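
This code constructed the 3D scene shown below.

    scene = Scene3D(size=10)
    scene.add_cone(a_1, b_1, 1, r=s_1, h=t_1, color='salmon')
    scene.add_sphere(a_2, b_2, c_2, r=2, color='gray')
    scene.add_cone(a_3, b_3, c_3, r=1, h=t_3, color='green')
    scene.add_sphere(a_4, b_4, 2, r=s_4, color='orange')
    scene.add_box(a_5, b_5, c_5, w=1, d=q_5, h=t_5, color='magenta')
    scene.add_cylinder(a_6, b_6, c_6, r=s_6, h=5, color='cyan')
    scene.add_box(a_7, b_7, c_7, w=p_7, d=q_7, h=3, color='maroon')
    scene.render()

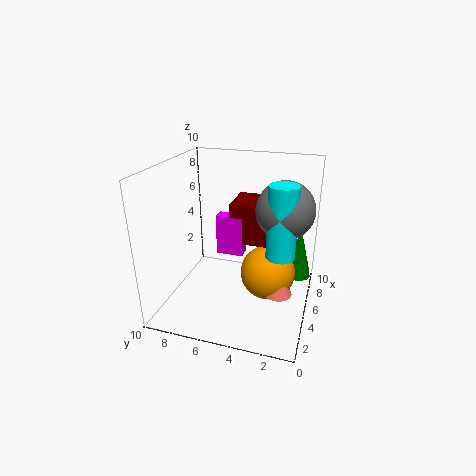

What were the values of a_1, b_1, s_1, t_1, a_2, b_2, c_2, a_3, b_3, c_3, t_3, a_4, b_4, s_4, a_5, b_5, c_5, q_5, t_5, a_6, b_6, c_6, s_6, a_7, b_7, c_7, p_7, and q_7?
a_1 = 5, b_1 = 2, s_1 = 1, t_1 = 2, a_2 = 6, b_2 = 2, c_2 = 7, a_3 = 8, b_3 = 1, c_3 = 1, t_3 = 4, a_4 = 6, b_4 = 3, s_4 = 2, a_5 = 6, b_5 = 5, c_5 = 3, q_5 = 2, t_5 = 3, a_6 = 5, b_6 = 2, c_6 = 4, s_6 = 1, a_7 = 6, b_7 = 3, c_7 = 4, p_7 = 3, q_7 = 3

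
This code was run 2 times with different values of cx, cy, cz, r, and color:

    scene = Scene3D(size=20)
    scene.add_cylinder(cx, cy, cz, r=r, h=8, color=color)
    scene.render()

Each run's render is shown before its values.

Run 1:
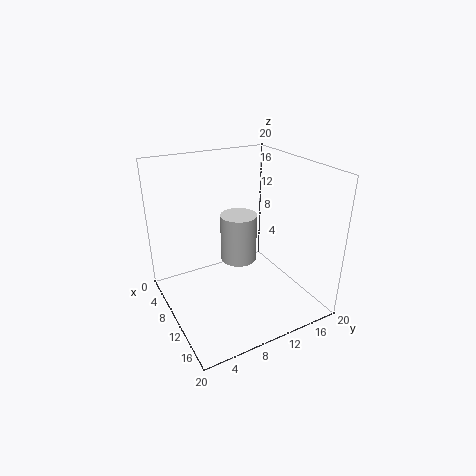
cx = 3, cy = 14, cz = 2, r = 3, color = 'lightgray'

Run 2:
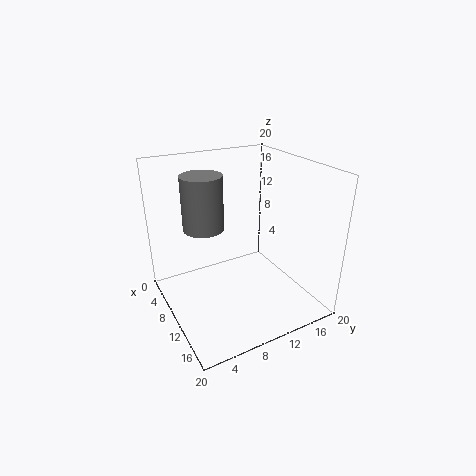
cx = 5, cy = 7, cz = 10, r = 3, color = 'gray'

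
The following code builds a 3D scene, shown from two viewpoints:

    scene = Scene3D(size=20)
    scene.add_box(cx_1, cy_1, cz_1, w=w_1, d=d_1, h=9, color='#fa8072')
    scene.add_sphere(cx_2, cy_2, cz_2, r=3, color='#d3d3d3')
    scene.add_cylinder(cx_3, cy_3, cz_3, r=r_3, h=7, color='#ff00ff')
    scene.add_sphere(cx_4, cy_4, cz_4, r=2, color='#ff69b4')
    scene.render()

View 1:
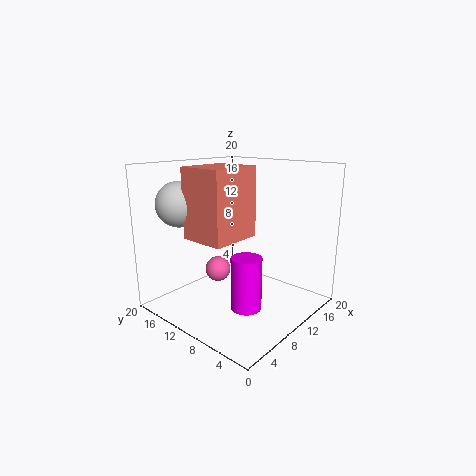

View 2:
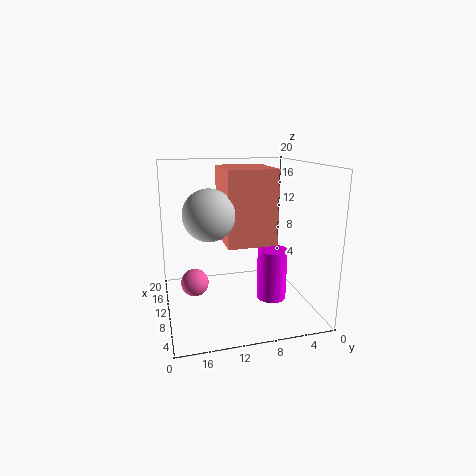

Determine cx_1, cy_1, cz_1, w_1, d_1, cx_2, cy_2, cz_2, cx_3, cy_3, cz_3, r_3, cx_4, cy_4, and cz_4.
cx_1 = 3
cy_1 = 7
cz_1 = 11
w_1 = 7
d_1 = 6
cx_2 = 4
cy_2 = 15
cz_2 = 15
cx_3 = 7
cy_3 = 6
cz_3 = 2
r_3 = 2
cx_4 = 12
cy_4 = 16
cz_4 = 3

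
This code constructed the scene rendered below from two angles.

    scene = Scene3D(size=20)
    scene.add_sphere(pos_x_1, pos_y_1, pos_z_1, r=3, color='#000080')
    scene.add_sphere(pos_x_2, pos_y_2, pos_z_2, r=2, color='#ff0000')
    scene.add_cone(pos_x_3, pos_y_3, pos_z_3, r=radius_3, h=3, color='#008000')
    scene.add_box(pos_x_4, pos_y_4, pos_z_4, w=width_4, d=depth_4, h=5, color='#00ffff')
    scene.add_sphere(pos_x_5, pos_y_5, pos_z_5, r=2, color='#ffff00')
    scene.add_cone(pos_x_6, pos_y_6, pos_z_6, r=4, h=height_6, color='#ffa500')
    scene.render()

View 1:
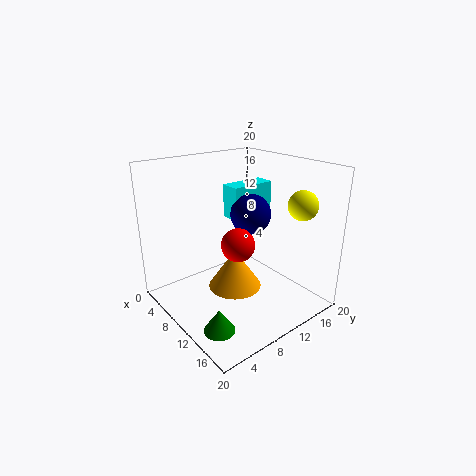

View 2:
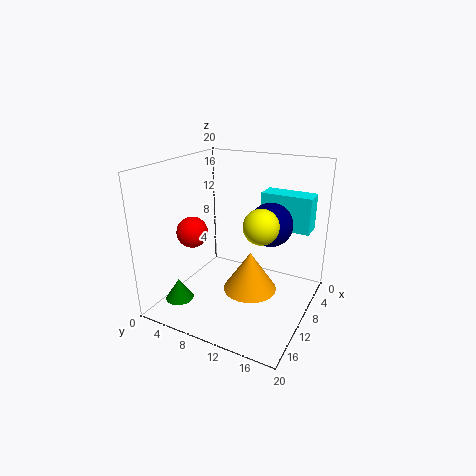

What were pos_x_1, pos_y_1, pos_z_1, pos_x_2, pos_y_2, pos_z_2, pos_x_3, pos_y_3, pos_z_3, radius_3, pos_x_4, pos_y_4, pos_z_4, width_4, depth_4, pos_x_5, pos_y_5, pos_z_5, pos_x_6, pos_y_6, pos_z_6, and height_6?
pos_x_1 = 8
pos_y_1 = 14
pos_z_1 = 12
pos_x_2 = 15
pos_y_2 = 6
pos_z_2 = 12
pos_x_3 = 15
pos_y_3 = 3
pos_z_3 = 1
radius_3 = 2
pos_x_4 = 4
pos_y_4 = 12
pos_z_4 = 11
width_4 = 3
depth_4 = 7
pos_x_5 = 16
pos_y_5 = 16
pos_z_5 = 15
pos_x_6 = 8
pos_y_6 = 11
pos_z_6 = 1
height_6 = 6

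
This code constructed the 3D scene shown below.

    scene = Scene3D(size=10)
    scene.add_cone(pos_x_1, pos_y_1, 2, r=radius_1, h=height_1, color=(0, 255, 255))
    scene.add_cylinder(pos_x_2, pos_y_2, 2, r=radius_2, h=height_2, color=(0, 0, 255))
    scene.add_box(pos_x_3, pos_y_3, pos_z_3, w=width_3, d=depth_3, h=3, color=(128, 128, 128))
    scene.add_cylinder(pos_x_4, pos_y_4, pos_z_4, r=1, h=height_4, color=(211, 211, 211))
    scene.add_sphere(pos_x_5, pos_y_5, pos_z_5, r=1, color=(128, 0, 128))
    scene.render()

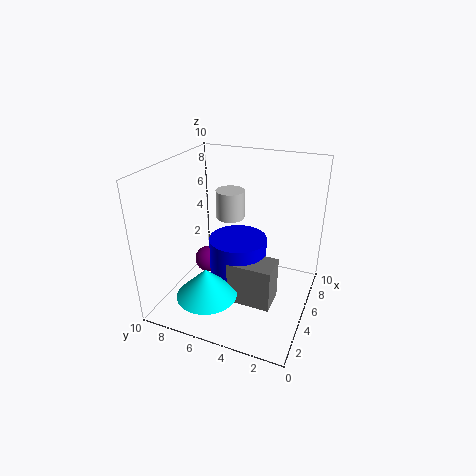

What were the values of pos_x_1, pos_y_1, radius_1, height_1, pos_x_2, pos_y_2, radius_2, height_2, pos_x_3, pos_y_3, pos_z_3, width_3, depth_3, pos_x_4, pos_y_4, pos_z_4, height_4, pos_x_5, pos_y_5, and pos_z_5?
pos_x_1 = 2, pos_y_1 = 6, radius_1 = 2, height_1 = 2, pos_x_2 = 5, pos_y_2 = 5, radius_2 = 2, height_2 = 3, pos_x_3 = 3, pos_y_3 = 2, pos_z_3 = 1, width_3 = 2, depth_3 = 3, pos_x_4 = 6, pos_y_4 = 6, pos_z_4 = 6, height_4 = 2, pos_x_5 = 6, pos_y_5 = 8, pos_z_5 = 2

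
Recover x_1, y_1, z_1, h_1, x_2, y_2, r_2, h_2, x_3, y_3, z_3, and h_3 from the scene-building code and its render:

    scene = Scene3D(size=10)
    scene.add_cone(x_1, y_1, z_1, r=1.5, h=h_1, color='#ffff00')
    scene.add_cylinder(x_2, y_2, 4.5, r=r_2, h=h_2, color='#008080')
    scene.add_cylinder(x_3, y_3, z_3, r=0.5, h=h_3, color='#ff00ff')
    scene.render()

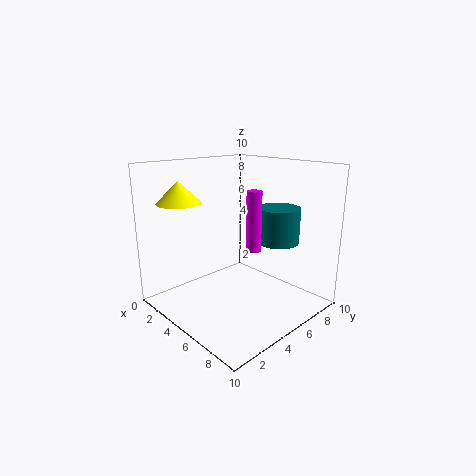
x_1 = 2.5, y_1 = 2, z_1 = 7.5, h_1 = 1.5, x_2 = 6.5, y_2 = 7.5, r_2 = 1.5, h_2 = 2.5, x_3 = 6.5, y_3 = 5, z_3 = 4.5, h_3 = 4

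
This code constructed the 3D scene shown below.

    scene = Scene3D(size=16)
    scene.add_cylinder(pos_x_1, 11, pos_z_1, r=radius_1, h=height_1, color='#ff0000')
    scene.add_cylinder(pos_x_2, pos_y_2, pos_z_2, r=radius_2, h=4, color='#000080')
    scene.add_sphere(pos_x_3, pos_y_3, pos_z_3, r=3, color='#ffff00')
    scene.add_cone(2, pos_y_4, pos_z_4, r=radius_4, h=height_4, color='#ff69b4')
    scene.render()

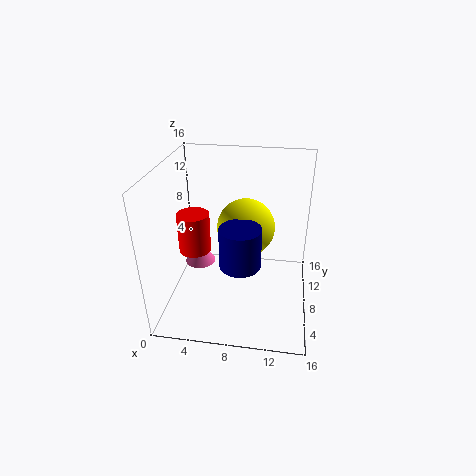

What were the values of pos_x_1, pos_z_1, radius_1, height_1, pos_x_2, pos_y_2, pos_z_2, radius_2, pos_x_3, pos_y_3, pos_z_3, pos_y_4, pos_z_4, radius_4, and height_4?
pos_x_1 = 2, pos_z_1 = 4, radius_1 = 2, height_1 = 5, pos_x_2 = 9, pos_y_2 = 3, pos_z_2 = 8, radius_2 = 2, pos_x_3 = 9, pos_y_3 = 7, pos_z_3 = 10, pos_y_4 = 13, pos_z_4 = 1, radius_4 = 2, height_4 = 3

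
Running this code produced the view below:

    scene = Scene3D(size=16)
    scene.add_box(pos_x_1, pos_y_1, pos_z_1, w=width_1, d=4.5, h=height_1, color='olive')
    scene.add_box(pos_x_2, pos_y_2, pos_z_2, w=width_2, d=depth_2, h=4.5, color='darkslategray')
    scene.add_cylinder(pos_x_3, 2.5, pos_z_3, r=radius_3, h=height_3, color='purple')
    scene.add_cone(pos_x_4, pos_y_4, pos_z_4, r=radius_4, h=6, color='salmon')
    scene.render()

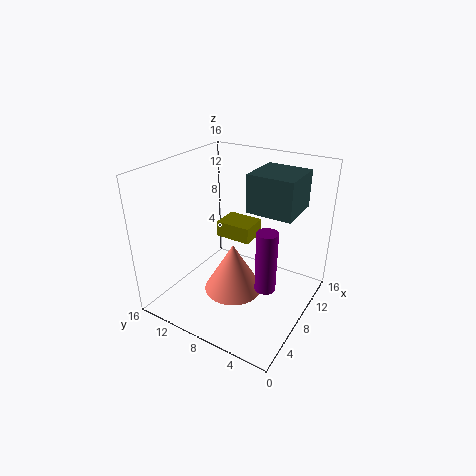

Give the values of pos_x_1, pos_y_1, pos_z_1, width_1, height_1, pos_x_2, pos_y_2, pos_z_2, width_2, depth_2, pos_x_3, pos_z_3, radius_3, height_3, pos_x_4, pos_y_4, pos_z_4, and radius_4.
pos_x_1 = 11, pos_y_1 = 8.5, pos_z_1 = 5.5, width_1 = 3.5, height_1 = 2, pos_x_2 = 10.5, pos_y_2 = 3, pos_z_2 = 10, width_2 = 5.5, depth_2 = 5.5, pos_x_3 = 4, pos_z_3 = 6, radius_3 = 1, height_3 = 6, pos_x_4 = 8.5, pos_y_4 = 9, pos_z_4 = 0.5, radius_4 = 3.5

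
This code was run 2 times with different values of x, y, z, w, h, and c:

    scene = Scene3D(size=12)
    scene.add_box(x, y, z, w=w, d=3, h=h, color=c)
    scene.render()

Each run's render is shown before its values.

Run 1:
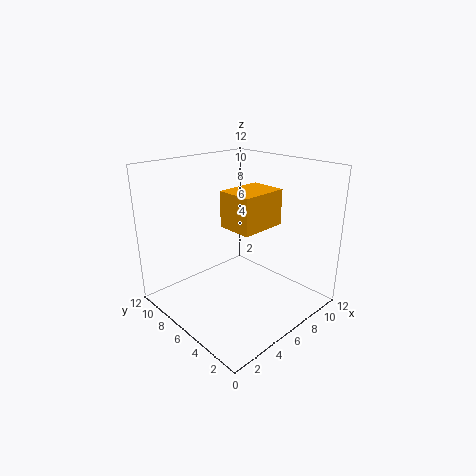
x = 5; y = 4; z = 7; w = 4; h = 3; c = 'orange'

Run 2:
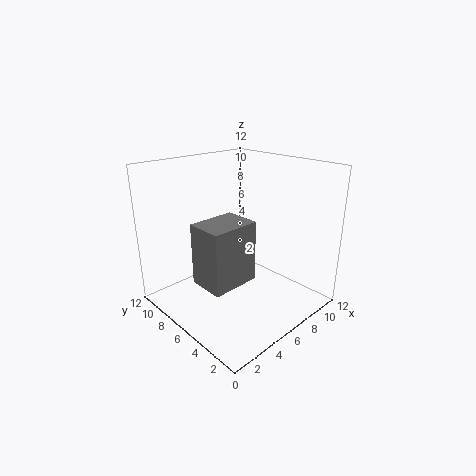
x = 2; y = 4; z = 3; w = 4; h = 5; c = 'gray'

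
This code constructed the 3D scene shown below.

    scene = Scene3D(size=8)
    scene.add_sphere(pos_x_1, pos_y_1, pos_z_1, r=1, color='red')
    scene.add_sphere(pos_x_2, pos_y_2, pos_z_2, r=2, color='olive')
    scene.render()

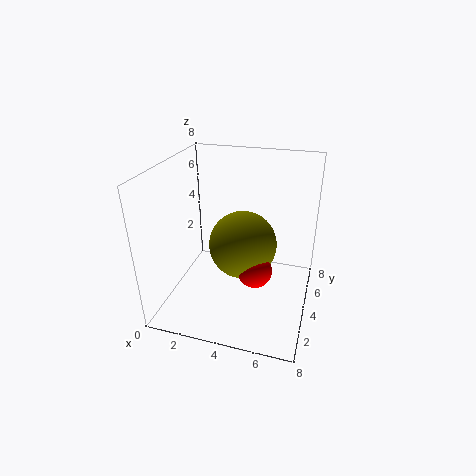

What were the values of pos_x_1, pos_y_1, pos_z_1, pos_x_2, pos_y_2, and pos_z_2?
pos_x_1 = 5, pos_y_1 = 4, pos_z_1 = 2, pos_x_2 = 4, pos_y_2 = 5, pos_z_2 = 3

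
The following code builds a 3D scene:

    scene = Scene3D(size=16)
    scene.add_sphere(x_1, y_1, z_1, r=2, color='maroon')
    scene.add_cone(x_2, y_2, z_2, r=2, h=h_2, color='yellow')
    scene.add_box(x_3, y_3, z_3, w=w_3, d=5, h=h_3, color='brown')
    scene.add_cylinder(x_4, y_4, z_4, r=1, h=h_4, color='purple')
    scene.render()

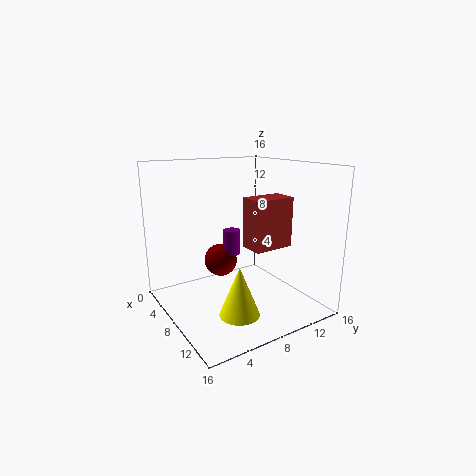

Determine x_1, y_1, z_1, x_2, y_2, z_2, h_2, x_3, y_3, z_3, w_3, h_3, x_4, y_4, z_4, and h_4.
x_1 = 4
y_1 = 8
z_1 = 4
x_2 = 13
y_2 = 5
z_2 = 2
h_2 = 5
x_3 = 6
y_3 = 10
z_3 = 6
w_3 = 3
h_3 = 6
x_4 = 5
y_4 = 9
z_4 = 5
h_4 = 3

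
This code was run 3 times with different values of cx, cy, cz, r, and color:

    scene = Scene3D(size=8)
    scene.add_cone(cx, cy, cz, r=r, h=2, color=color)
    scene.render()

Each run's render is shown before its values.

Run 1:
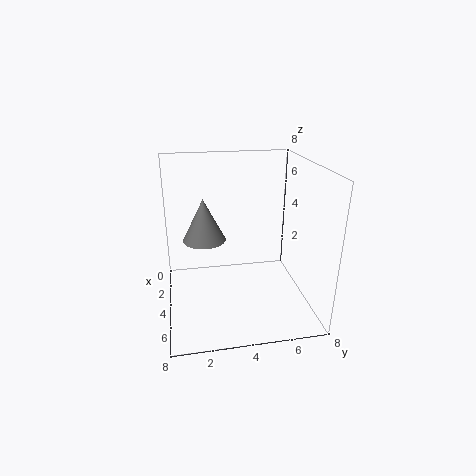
cx = 6; cy = 2; cz = 5; r = 1; color = 'gray'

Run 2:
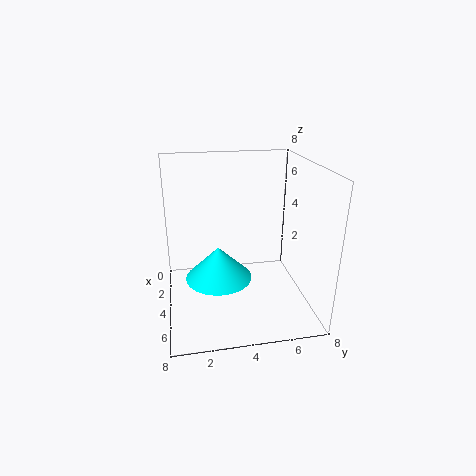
cx = 3; cy = 3; cz = 1; r = 2; color = 'cyan'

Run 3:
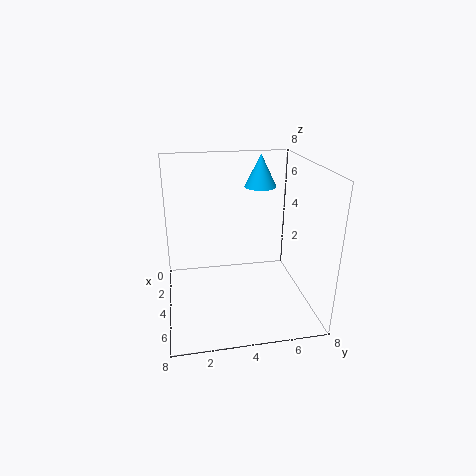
cx = 1; cy = 6; cz = 6; r = 1; color = 'deepskyblue'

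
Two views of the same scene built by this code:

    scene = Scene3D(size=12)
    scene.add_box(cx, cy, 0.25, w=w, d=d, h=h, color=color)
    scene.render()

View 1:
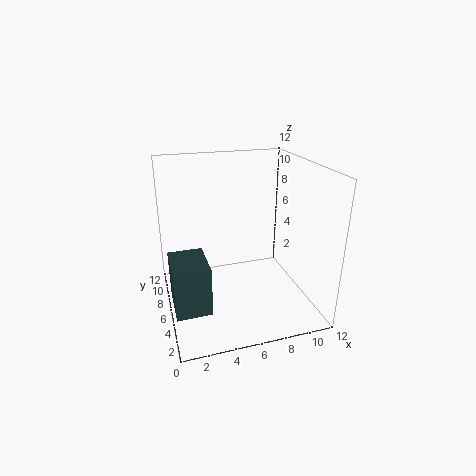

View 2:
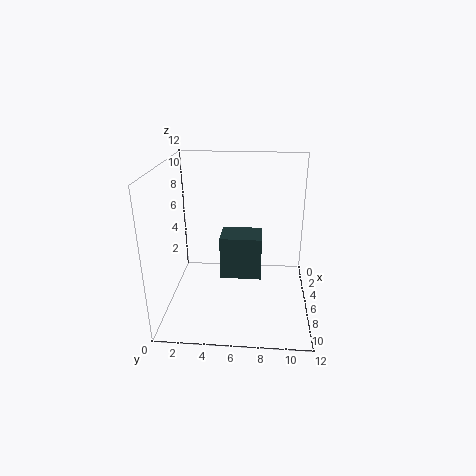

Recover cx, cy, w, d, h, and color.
cx = 0.25, cy = 4, w = 3, d = 4, h = 4.25, color = 'darkslategray'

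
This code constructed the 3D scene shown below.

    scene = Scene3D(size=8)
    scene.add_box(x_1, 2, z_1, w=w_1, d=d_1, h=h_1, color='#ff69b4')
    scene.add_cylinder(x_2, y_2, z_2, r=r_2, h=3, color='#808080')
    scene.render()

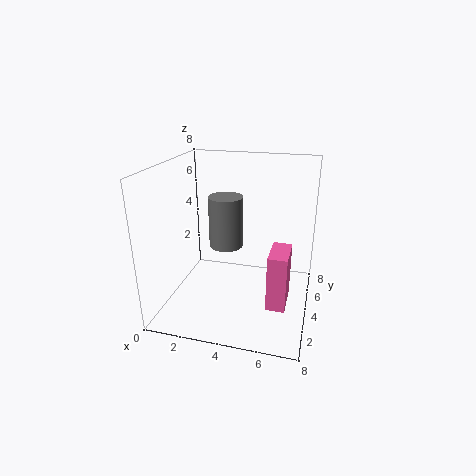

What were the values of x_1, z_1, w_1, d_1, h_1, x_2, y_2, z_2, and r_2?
x_1 = 6, z_1 = 1, w_1 = 1, d_1 = 2, h_1 = 3, x_2 = 3, y_2 = 5, z_2 = 3, r_2 = 1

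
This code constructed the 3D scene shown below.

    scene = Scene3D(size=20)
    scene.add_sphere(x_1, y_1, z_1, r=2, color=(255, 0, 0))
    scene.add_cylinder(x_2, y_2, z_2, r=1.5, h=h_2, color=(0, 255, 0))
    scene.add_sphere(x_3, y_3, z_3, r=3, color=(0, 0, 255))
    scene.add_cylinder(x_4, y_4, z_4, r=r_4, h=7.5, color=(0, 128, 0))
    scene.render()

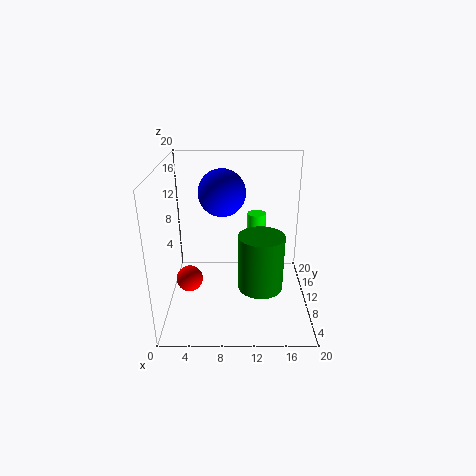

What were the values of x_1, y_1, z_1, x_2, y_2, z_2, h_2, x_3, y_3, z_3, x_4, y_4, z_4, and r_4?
x_1 = 2.5; y_1 = 12; z_1 = 2; x_2 = 13; y_2 = 18; z_2 = 4.5; h_2 = 6; x_3 = 8; y_3 = 8.5; z_3 = 17; x_4 = 13; y_4 = 6.5; z_4 = 4.5; r_4 = 3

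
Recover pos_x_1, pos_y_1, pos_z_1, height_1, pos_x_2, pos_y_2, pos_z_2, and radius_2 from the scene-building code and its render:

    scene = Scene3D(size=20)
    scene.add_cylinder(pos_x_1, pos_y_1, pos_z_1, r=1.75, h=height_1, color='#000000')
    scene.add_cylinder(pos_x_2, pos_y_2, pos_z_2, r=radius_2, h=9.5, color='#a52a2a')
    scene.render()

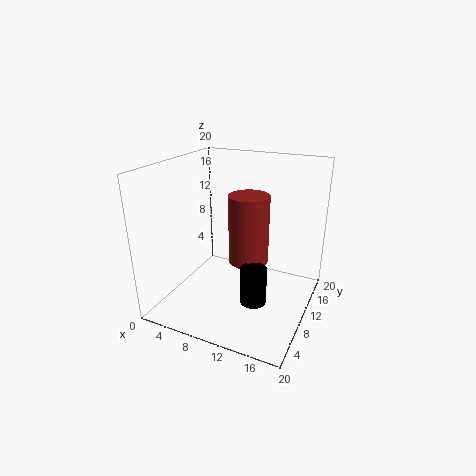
pos_x_1 = 13.75
pos_y_1 = 6.75
pos_z_1 = 2.75
height_1 = 5
pos_x_2 = 11.5
pos_y_2 = 10.25
pos_z_2 = 6.75
radius_2 = 2.75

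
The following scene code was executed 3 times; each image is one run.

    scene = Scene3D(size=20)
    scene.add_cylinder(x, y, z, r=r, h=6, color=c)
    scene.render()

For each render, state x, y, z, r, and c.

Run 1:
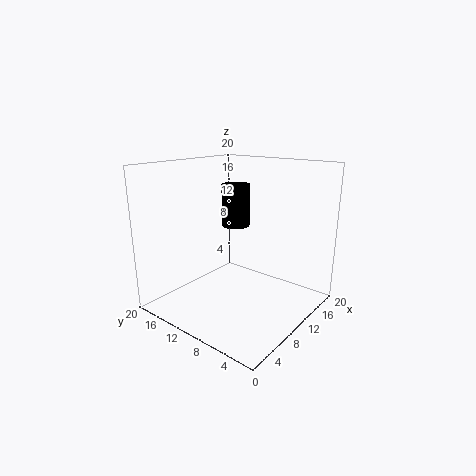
x = 12; y = 12; z = 11; r = 2; c = 'black'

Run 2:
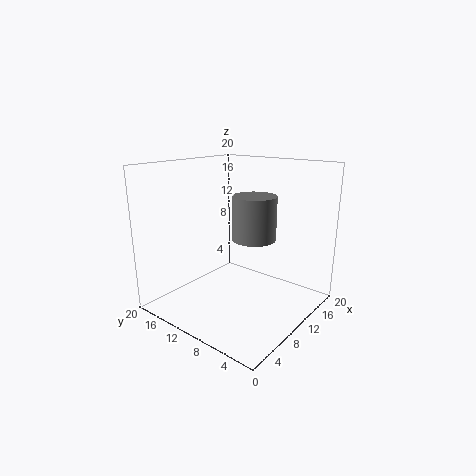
x = 11; y = 8; z = 10; r = 3; c = 'gray'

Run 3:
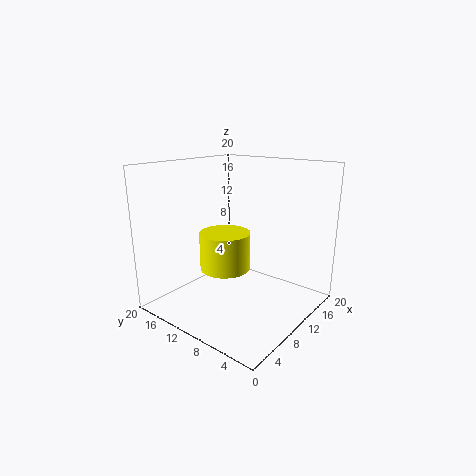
x = 13; y = 15; z = 3; r = 4; c = 'yellow'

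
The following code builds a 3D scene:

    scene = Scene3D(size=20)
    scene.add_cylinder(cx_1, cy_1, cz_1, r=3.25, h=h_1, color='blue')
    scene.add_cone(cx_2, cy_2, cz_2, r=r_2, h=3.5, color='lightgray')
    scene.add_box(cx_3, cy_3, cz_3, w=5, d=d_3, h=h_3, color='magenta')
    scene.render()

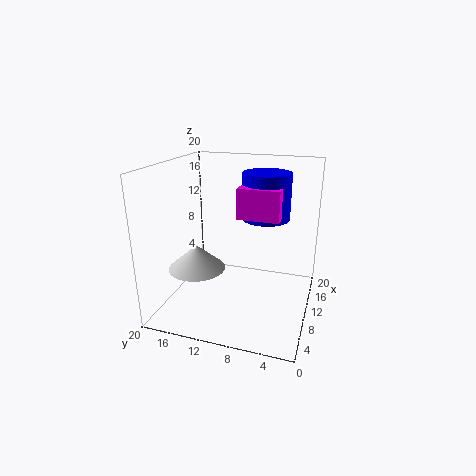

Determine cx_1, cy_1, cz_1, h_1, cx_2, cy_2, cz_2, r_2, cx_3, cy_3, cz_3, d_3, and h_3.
cx_1 = 11.5; cy_1 = 6.5; cz_1 = 12.75; h_1 = 6.25; cx_2 = 8; cy_2 = 15.5; cz_2 = 5.5; r_2 = 4; cx_3 = 7.75; cy_3 = 4; cz_3 = 13.5; d_3 = 5.5; h_3 = 4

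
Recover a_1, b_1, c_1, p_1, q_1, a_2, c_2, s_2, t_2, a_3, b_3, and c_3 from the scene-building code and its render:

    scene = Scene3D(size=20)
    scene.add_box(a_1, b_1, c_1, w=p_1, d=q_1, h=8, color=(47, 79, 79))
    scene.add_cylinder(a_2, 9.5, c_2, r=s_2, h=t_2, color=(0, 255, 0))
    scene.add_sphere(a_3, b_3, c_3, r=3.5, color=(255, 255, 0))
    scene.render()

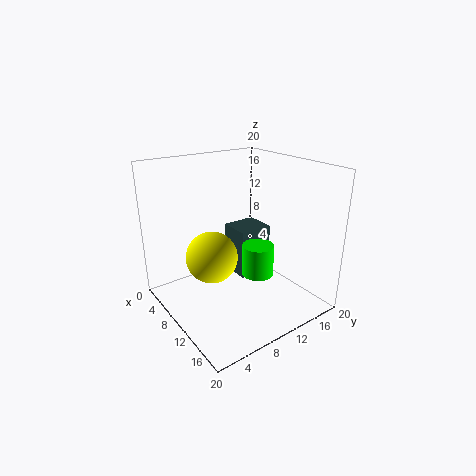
a_1 = 1.5, b_1 = 13.5, c_1 = 0.5, p_1 = 5, q_1 = 5.5, a_2 = 15, c_2 = 7, s_2 = 2, t_2 = 4, a_3 = 9.5, b_3 = 6, c_3 = 8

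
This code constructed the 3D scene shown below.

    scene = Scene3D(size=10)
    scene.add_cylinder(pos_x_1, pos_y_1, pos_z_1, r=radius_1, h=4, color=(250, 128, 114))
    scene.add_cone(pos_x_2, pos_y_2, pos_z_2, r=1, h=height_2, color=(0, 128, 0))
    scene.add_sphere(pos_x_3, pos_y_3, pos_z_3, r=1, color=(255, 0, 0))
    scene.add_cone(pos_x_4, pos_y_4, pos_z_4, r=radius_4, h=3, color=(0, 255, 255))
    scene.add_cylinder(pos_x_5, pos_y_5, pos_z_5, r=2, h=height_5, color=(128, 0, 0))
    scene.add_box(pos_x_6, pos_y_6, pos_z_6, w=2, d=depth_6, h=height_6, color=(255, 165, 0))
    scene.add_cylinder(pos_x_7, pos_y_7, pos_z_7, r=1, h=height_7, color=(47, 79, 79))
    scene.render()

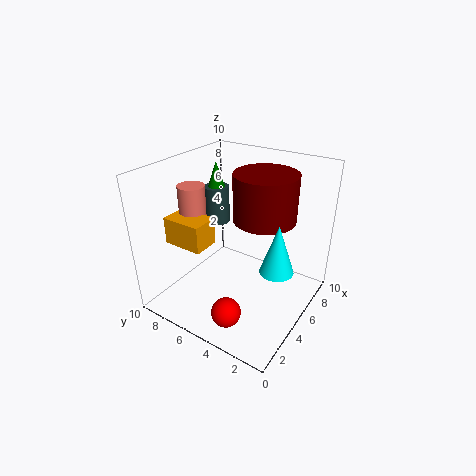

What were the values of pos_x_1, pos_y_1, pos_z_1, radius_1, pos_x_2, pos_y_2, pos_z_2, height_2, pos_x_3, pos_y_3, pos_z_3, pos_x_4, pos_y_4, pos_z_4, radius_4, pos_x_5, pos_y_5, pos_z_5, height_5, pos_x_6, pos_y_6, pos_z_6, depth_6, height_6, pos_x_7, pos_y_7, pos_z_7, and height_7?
pos_x_1 = 5; pos_y_1 = 9; pos_z_1 = 4; radius_1 = 1; pos_x_2 = 8; pos_y_2 = 9; pos_z_2 = 6; height_2 = 3; pos_x_3 = 2; pos_y_3 = 4; pos_z_3 = 1; pos_x_4 = 3; pos_y_4 = 1; pos_z_4 = 5; radius_4 = 1; pos_x_5 = 5; pos_y_5 = 3; pos_z_5 = 7; height_5 = 3; pos_x_6 = 3; pos_y_6 = 7; pos_z_6 = 4; depth_6 = 3; height_6 = 2; pos_x_7 = 8; pos_y_7 = 9; pos_z_7 = 4; height_7 = 3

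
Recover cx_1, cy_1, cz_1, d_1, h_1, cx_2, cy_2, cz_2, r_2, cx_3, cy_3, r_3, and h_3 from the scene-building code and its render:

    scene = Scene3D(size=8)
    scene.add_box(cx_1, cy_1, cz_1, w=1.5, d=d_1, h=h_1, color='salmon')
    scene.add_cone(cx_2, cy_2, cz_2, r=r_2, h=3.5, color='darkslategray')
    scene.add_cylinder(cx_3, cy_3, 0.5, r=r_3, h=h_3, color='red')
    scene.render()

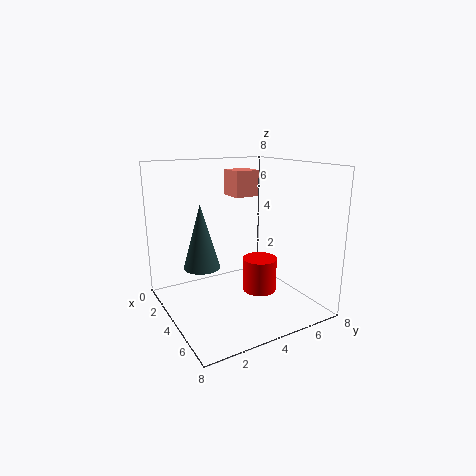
cx_1 = 1.5
cy_1 = 4.5
cz_1 = 6
d_1 = 1.5
h_1 = 1.5
cx_2 = 3.5
cy_2 = 2
cz_2 = 2.5
r_2 = 1
cx_3 = 4
cy_3 = 5.5
r_3 = 1
h_3 = 2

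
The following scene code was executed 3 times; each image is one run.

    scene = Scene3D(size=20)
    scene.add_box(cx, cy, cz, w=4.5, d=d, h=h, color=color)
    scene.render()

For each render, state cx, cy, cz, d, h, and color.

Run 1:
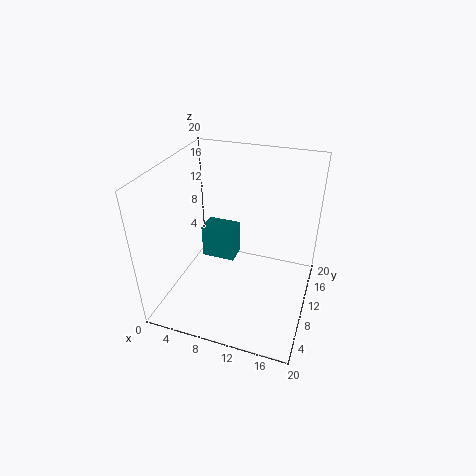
cx = 5.5
cy = 8
cz = 7.5
d = 3
h = 4.5
color = 'teal'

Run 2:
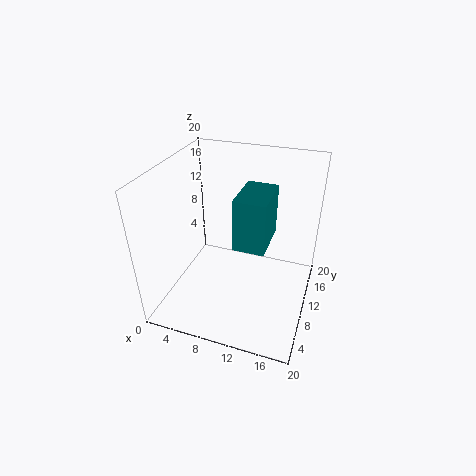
cx = 9.5
cy = 9
cz = 8.5
d = 7
h = 7.5
color = 'teal'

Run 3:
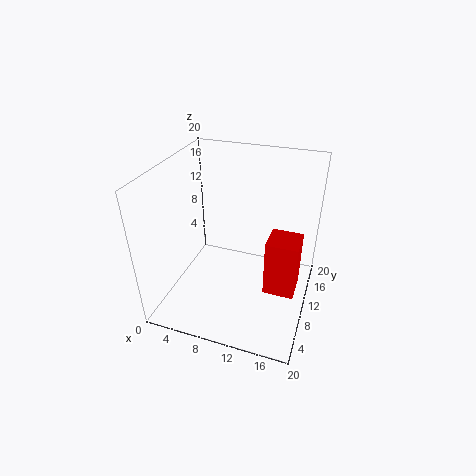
cx = 14
cy = 9.5
cz = 1.5
d = 4.5
h = 8.5
color = 'red'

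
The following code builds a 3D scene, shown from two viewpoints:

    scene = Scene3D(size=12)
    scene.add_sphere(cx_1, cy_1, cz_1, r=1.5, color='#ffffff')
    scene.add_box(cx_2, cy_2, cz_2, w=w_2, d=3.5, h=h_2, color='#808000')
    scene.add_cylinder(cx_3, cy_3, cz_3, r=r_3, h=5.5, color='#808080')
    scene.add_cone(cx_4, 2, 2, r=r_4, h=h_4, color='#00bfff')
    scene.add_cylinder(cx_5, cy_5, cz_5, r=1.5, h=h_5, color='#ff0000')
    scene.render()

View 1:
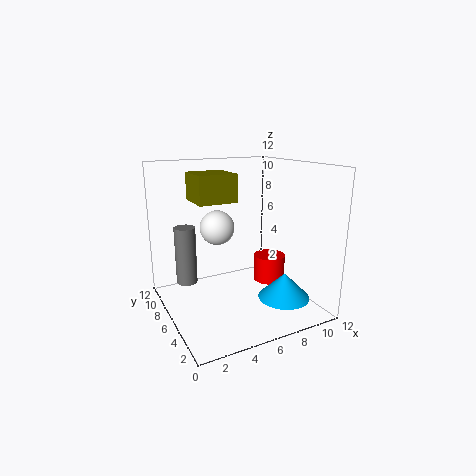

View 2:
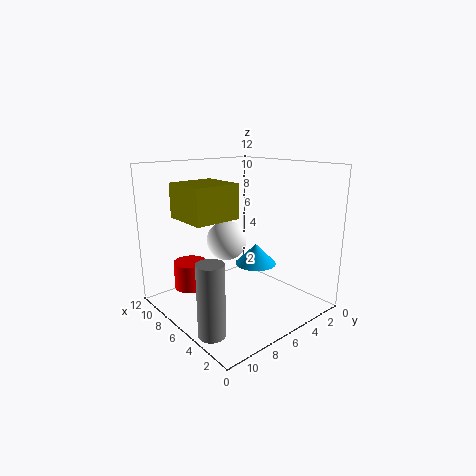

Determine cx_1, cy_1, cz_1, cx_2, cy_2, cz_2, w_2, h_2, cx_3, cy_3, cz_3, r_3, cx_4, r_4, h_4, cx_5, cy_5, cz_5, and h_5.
cx_1 = 5, cy_1 = 8, cz_1 = 6.5, cx_2 = 3.5, cy_2 = 8, cz_2 = 8.5, w_2 = 3.5, h_2 = 2.5, cx_3 = 3, cy_3 = 11, cz_3 = 0.5, r_3 = 1, cx_4 = 8, r_4 = 2, h_4 = 2, cx_5 = 10.5, cy_5 = 8, cz_5 = 0.5, h_5 = 2.5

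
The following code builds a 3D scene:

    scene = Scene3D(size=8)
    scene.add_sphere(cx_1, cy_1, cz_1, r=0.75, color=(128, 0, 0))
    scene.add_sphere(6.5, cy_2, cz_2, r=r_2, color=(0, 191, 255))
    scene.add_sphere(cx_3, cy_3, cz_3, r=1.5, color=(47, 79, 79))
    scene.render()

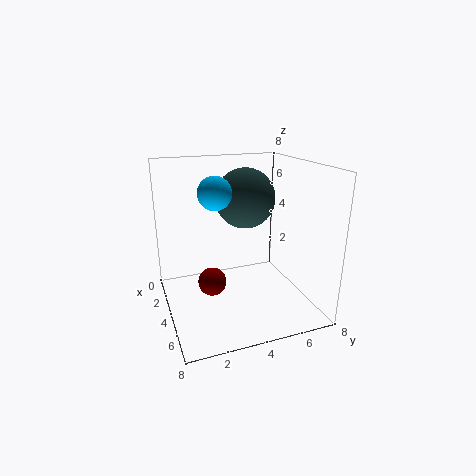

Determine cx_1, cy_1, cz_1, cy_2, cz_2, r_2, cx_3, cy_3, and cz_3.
cx_1 = 4.75
cy_1 = 2.25
cz_1 = 2
cy_2 = 2
cz_2 = 7.25
r_2 = 0.75
cx_3 = 5
cy_3 = 4
cz_3 = 6.5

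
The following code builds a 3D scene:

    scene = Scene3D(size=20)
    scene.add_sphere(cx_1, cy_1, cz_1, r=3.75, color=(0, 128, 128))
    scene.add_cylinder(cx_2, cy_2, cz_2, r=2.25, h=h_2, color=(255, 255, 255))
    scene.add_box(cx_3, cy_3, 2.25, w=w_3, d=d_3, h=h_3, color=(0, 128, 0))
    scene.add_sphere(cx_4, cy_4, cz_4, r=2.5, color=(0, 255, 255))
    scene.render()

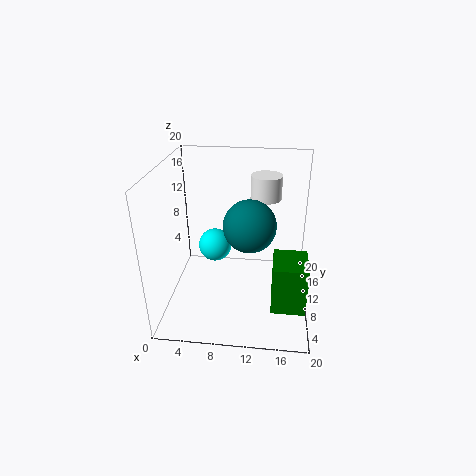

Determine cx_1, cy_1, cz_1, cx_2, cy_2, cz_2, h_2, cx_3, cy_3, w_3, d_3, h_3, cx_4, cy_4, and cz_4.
cx_1 = 11.5; cy_1 = 11.25; cz_1 = 11.25; cx_2 = 13.5; cy_2 = 15; cz_2 = 14; h_2 = 3.5; cx_3 = 15; cy_3 = 4; w_3 = 4.5; d_3 = 5.25; h_3 = 6.75; cx_4 = 6; cy_4 = 13.75; cz_4 = 6.5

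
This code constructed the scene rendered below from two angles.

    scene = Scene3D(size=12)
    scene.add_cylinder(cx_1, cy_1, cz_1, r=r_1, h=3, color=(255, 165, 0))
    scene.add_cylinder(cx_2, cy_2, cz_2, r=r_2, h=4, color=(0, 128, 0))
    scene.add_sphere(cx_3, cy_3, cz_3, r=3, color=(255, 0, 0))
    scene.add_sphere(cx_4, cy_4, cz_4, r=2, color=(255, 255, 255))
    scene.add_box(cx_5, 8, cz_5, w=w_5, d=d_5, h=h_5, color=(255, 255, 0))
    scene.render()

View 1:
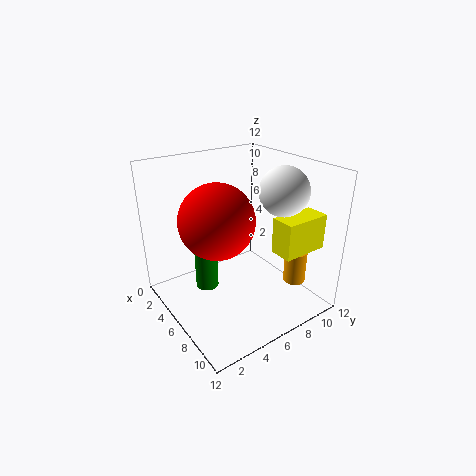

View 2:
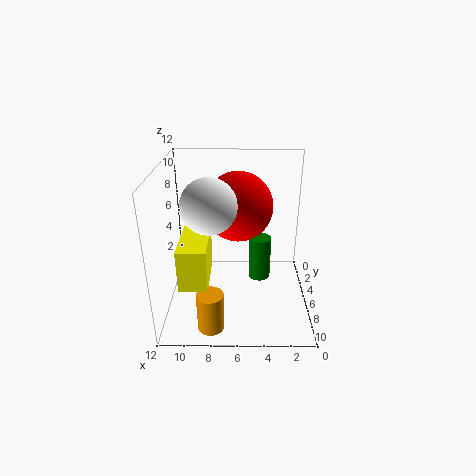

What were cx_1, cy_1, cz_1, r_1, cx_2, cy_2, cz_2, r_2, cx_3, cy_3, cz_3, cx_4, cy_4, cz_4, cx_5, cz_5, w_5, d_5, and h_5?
cx_1 = 8; cy_1 = 11; cz_1 = 1; r_1 = 1; cx_2 = 4; cy_2 = 4; cz_2 = 1; r_2 = 1; cx_3 = 6; cy_3 = 4; cz_3 = 8; cx_4 = 8; cy_4 = 9; cz_4 = 10; cx_5 = 8; cz_5 = 5; w_5 = 2; d_5 = 4; h_5 = 3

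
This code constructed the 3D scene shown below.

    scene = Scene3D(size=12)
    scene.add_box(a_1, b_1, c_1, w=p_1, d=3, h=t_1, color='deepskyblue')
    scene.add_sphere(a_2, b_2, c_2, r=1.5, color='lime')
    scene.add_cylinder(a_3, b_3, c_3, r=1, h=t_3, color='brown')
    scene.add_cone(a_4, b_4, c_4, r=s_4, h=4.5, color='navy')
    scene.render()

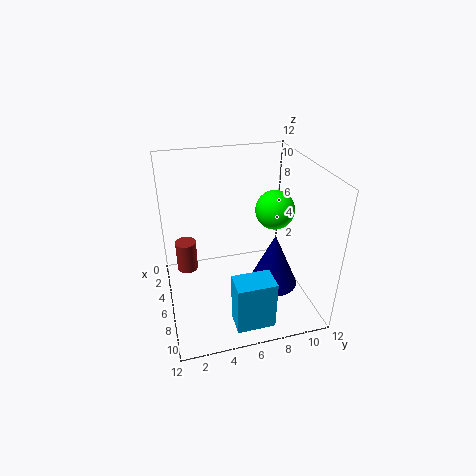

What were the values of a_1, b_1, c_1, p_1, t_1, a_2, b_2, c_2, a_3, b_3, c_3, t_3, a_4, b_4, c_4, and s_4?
a_1 = 9.5, b_1 = 4.5, c_1 = 1, p_1 = 2, t_1 = 4, a_2 = 7.5, b_2 = 8.5, c_2 = 9, a_3 = 1.5, b_3 = 2, c_3 = 0.5, t_3 = 3, a_4 = 8, b_4 = 8.5, c_4 = 2.5, s_4 = 2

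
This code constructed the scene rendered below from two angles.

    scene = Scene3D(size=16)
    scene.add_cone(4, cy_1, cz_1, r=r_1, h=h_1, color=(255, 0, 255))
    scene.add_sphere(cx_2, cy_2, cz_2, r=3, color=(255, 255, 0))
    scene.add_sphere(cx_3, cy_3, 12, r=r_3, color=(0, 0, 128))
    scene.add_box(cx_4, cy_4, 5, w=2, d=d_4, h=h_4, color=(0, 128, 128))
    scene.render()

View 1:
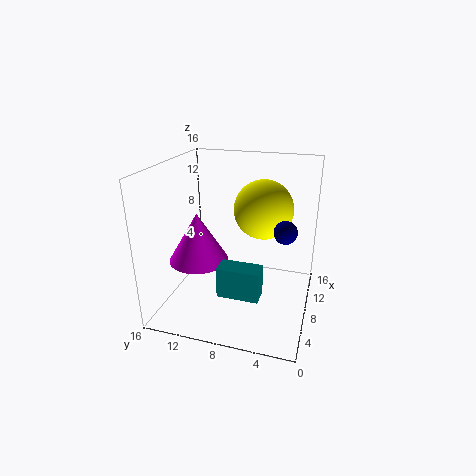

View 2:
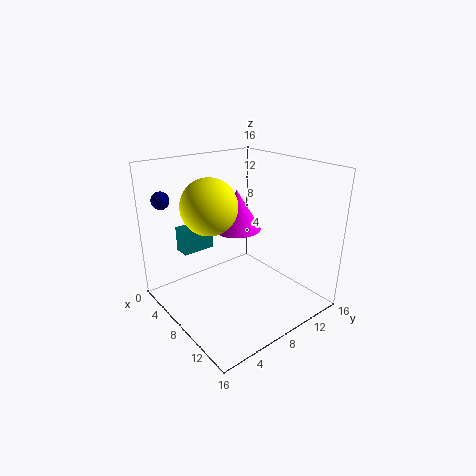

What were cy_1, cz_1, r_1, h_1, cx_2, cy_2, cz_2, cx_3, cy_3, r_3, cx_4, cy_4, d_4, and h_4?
cy_1 = 11
cz_1 = 7
r_1 = 3
h_1 = 5
cx_2 = 7
cy_2 = 5
cz_2 = 12
cx_3 = 2
cy_3 = 2
r_3 = 1
cx_4 = 1
cy_4 = 4
d_4 = 4
h_4 = 3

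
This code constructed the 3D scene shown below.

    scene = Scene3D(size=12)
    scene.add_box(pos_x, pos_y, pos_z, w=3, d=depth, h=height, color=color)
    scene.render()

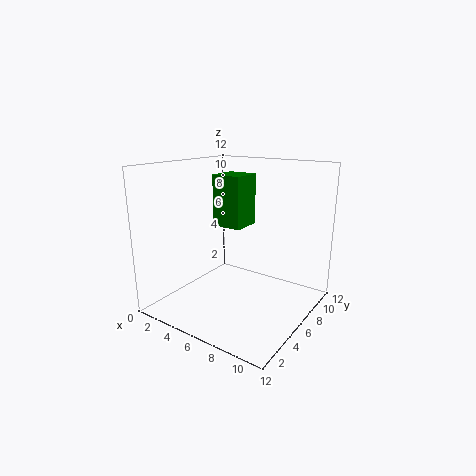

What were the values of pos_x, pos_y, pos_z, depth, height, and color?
pos_x = 1, pos_y = 9, pos_z = 5.5, depth = 3, height = 5, color = 'green'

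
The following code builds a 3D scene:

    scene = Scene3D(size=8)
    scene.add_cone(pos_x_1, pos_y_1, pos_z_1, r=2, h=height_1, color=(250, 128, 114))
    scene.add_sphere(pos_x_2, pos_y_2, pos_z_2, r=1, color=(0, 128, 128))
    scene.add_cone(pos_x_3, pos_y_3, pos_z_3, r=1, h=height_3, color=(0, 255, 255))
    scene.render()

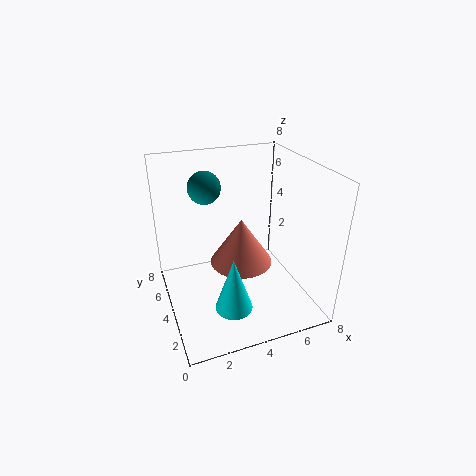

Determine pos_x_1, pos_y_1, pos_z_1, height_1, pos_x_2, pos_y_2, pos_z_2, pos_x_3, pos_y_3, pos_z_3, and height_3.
pos_x_1 = 5
pos_y_1 = 6
pos_z_1 = 1
height_1 = 3
pos_x_2 = 3
pos_y_2 = 7
pos_z_2 = 6
pos_x_3 = 3
pos_y_3 = 2
pos_z_3 = 1
height_3 = 3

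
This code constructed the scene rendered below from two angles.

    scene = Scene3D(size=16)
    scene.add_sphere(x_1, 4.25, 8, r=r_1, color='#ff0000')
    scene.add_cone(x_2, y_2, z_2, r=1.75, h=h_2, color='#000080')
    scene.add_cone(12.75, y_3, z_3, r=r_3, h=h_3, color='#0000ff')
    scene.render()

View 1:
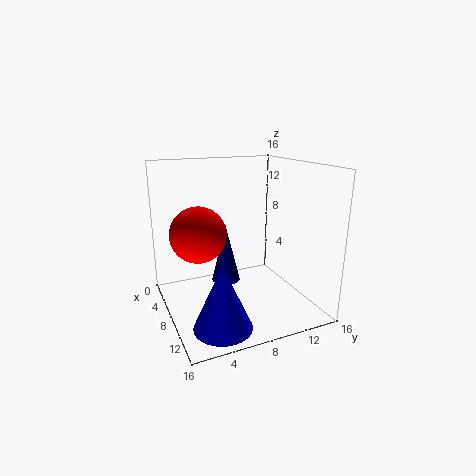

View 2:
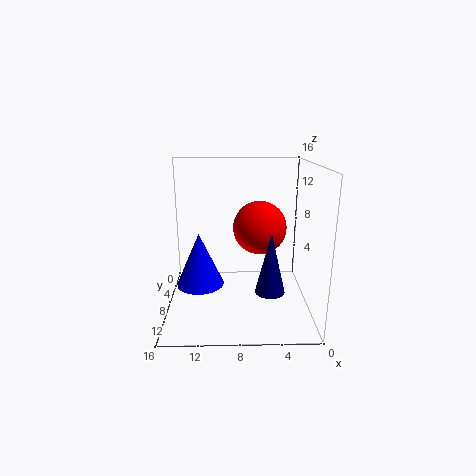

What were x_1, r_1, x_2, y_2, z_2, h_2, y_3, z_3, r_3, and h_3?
x_1 = 5.25, r_1 = 3.25, x_2 = 4.25, y_2 = 8, z_2 = 1.25, h_2 = 7.25, y_3 = 4.25, z_3 = 0.5, r_3 = 3, h_3 = 6.75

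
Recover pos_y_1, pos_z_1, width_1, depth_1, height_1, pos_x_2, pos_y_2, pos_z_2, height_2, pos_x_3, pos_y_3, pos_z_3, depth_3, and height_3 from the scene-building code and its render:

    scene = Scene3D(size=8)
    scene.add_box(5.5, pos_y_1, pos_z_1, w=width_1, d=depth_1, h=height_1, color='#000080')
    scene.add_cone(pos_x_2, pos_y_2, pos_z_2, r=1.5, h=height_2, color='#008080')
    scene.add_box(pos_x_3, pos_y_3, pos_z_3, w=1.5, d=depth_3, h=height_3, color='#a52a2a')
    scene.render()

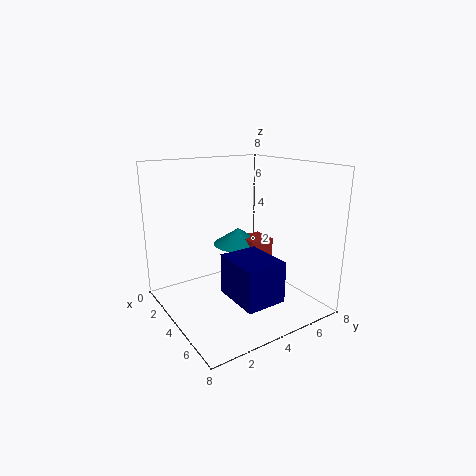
pos_y_1 = 2, pos_z_1 = 2, width_1 = 2.5, depth_1 = 2, height_1 = 2, pos_x_2 = 2.5, pos_y_2 = 5, pos_z_2 = 3, height_2 = 1, pos_x_3 = 2.5, pos_y_3 = 5, pos_z_3 = 2, depth_3 = 1.5, height_3 = 1.5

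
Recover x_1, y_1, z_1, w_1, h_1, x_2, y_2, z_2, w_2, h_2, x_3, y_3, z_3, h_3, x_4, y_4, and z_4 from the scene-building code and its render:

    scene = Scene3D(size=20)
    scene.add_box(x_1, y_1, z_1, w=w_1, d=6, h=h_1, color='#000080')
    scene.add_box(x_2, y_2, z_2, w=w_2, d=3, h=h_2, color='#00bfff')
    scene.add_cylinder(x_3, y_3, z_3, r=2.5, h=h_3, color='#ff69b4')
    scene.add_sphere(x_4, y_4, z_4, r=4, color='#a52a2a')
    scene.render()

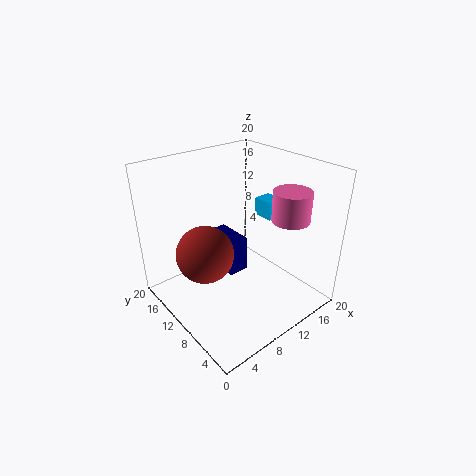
x_1 = 10.5
y_1 = 12.25
z_1 = 2
w_1 = 3.25
h_1 = 5.5
x_2 = 14.25
y_2 = 8.25
z_2 = 12
w_2 = 2.5
h_2 = 2.5
x_3 = 14.25
y_3 = 4.5
z_3 = 13.5
h_3 = 4
x_4 = 5.75
y_4 = 12
z_4 = 8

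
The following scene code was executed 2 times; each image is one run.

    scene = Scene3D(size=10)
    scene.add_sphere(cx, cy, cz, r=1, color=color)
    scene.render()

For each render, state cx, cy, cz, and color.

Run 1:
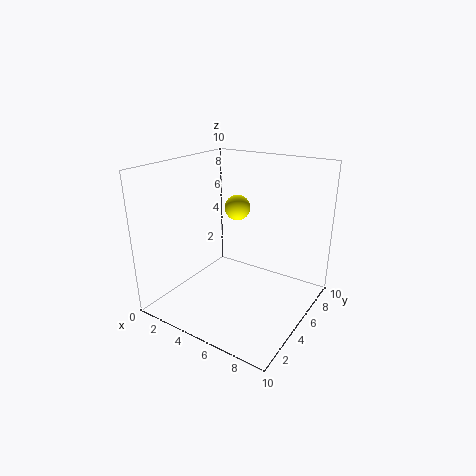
cx = 3; cy = 8; cz = 6; color = 'yellow'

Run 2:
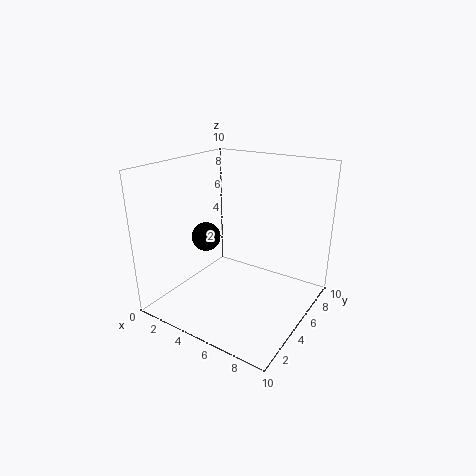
cx = 3; cy = 4; cz = 5; color = 'black'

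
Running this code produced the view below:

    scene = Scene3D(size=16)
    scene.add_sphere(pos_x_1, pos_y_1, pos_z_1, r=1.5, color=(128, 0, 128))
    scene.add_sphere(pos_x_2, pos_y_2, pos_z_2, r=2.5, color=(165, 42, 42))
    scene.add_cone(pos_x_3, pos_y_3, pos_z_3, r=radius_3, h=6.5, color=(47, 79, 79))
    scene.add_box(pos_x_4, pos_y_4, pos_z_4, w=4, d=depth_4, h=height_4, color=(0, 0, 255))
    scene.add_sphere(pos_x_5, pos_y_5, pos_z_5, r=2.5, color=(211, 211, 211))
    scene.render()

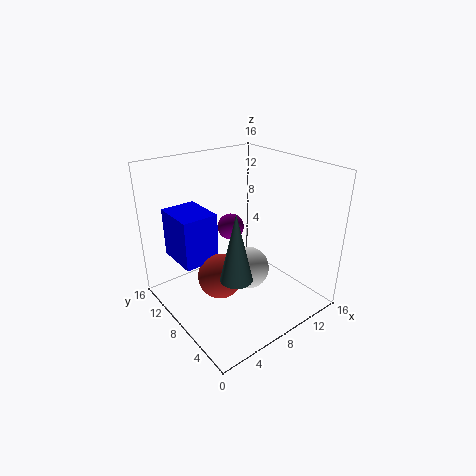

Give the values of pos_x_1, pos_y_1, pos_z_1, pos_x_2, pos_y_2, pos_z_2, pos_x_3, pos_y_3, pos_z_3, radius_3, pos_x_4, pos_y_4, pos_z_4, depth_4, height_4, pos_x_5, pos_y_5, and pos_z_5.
pos_x_1 = 8.5; pos_y_1 = 10; pos_z_1 = 8.5; pos_x_2 = 5.5; pos_y_2 = 8; pos_z_2 = 4; pos_x_3 = 3.5; pos_y_3 = 2.5; pos_z_3 = 7.5; radius_3 = 1.5; pos_x_4 = 2; pos_y_4 = 9; pos_z_4 = 5.5; depth_4 = 5; height_4 = 5.5; pos_x_5 = 9.5; pos_y_5 = 8; pos_z_5 = 3.5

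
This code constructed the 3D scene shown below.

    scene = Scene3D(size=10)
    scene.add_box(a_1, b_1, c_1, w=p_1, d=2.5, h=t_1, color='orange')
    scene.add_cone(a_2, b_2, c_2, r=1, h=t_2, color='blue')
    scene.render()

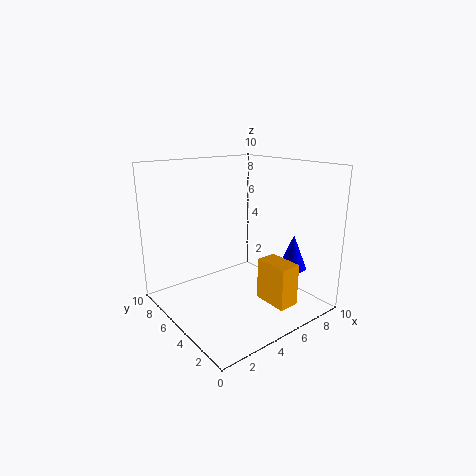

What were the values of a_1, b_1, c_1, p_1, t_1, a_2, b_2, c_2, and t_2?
a_1 = 6; b_1 = 1.5; c_1 = 0.5; p_1 = 1.5; t_1 = 3; a_2 = 8.5; b_2 = 3; c_2 = 2.5; t_2 = 2.5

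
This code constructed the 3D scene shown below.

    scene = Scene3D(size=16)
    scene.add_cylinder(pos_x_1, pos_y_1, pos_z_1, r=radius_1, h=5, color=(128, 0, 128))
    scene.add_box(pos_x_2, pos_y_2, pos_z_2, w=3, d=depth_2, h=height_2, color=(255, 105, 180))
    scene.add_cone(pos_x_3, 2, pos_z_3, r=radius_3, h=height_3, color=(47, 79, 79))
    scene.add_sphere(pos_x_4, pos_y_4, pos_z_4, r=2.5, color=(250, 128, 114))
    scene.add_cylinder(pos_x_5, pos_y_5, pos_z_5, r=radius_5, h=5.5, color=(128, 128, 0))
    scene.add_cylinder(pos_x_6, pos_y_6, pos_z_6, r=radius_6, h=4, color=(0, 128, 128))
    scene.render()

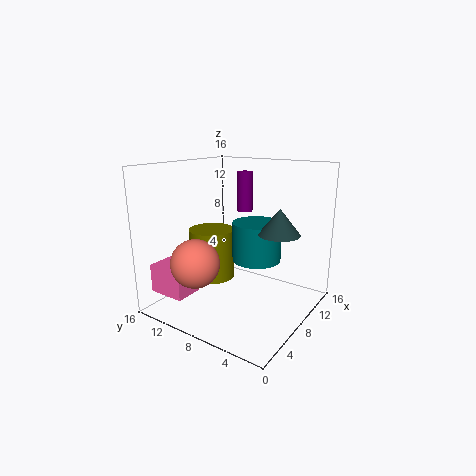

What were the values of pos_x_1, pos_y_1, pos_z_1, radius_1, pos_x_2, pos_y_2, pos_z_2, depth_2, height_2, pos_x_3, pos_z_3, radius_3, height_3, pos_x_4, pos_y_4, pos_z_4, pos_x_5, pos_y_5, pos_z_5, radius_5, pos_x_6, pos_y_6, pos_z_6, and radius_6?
pos_x_1 = 14
pos_y_1 = 11
pos_z_1 = 9.5
radius_1 = 1
pos_x_2 = 0.5
pos_y_2 = 10
pos_z_2 = 3
depth_2 = 4
height_2 = 3
pos_x_3 = 6
pos_z_3 = 10
radius_3 = 2
height_3 = 2.5
pos_x_4 = 2.5
pos_y_4 = 9.5
pos_z_4 = 6.5
pos_x_5 = 6.5
pos_y_5 = 10.5
pos_z_5 = 3.5
radius_5 = 2.5
pos_x_6 = 7
pos_y_6 = 5
pos_z_6 = 6.5
radius_6 = 2.5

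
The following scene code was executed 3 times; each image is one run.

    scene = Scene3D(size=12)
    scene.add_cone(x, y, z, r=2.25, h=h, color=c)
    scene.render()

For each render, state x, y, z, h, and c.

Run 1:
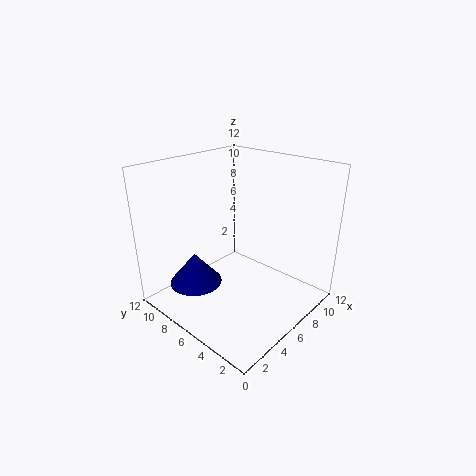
x = 3.5
y = 8.75
z = 1.75
h = 2.75
c = 'navy'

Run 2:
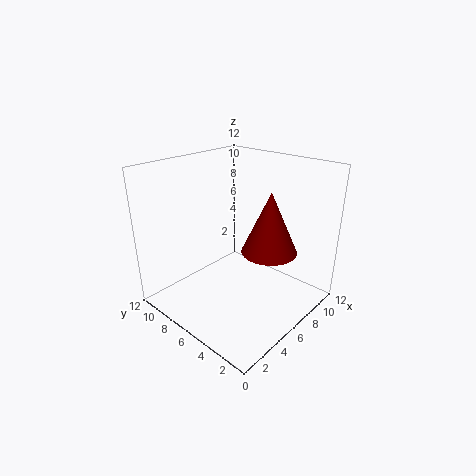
x = 7
y = 3.5
z = 5.25
h = 5
c = 'maroon'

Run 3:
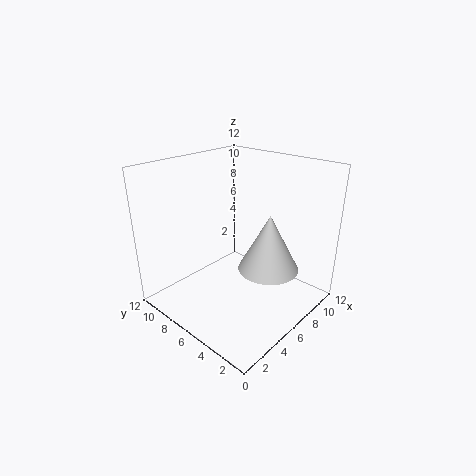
x = 5.25
y = 2.25
z = 5
h = 4.25
c = 'lightgray'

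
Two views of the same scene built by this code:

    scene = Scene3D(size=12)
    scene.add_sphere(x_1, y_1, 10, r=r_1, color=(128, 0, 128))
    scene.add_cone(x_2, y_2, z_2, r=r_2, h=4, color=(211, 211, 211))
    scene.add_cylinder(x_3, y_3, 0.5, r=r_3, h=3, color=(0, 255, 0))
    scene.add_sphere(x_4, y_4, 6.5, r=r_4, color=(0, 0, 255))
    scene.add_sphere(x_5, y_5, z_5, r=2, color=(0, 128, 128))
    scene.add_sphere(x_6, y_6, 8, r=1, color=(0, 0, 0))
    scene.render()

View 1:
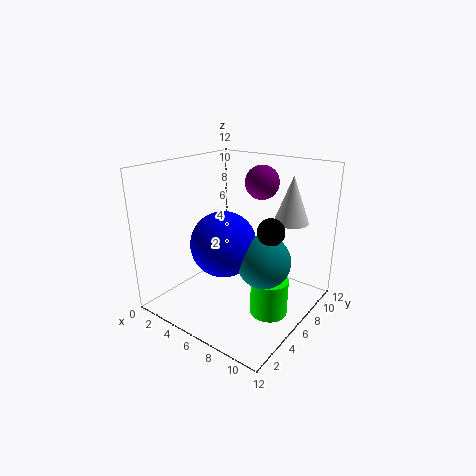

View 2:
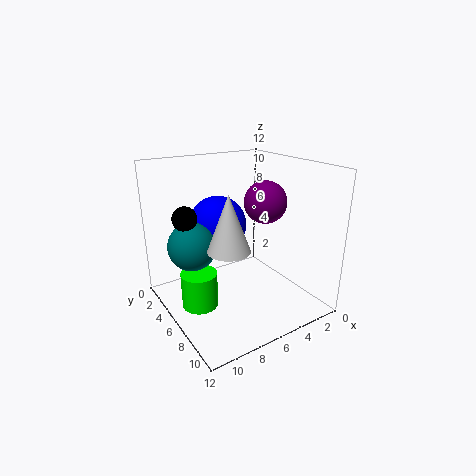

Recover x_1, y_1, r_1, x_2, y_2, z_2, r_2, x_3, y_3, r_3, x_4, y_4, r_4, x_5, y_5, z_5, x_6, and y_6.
x_1 = 6, y_1 = 9.5, r_1 = 1.5, x_2 = 9, y_2 = 9.5, z_2 = 7, r_2 = 1.5, x_3 = 9.5, y_3 = 5.5, r_3 = 1.5, x_4 = 6.5, y_4 = 3.5, r_4 = 2.5, x_5 = 9.5, y_5 = 4.5, z_5 = 5.5, x_6 = 10, y_6 = 4.5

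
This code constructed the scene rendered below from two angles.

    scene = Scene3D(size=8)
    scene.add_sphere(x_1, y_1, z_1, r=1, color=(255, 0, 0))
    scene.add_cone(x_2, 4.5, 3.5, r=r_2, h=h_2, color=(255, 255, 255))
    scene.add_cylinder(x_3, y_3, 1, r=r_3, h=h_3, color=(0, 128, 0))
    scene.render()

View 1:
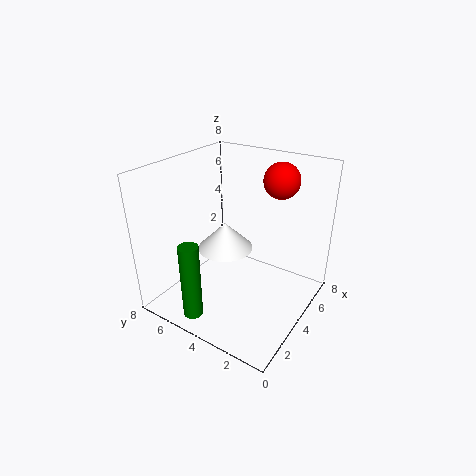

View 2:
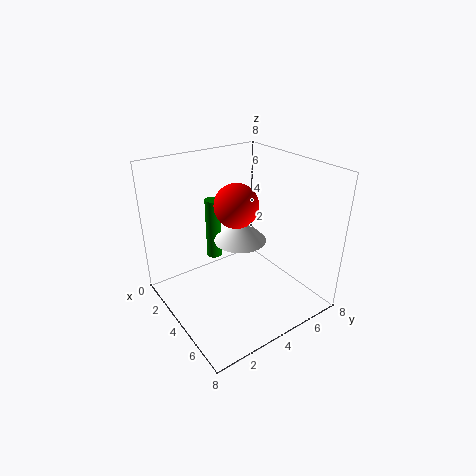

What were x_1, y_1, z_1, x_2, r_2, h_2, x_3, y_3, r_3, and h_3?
x_1 = 6, y_1 = 2.5, z_1 = 7, x_2 = 3.5, r_2 = 1.5, h_2 = 1.5, x_3 = 0.5, y_3 = 4.5, r_3 = 0.5, h_3 = 4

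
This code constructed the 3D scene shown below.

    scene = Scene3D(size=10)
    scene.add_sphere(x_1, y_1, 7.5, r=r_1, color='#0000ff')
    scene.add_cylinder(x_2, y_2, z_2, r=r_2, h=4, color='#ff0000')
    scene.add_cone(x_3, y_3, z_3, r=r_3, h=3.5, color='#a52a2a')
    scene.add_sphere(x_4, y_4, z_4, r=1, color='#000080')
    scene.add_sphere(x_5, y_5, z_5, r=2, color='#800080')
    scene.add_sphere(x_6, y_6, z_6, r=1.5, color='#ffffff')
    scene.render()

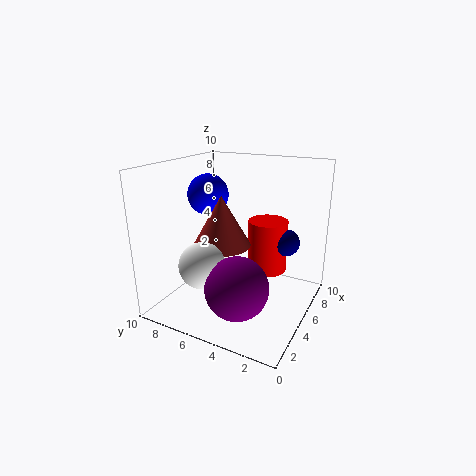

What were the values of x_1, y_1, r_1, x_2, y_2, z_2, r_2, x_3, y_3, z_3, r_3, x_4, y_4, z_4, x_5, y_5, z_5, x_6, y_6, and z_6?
x_1 = 6; y_1 = 8; r_1 = 1.5; x_2 = 8; y_2 = 4; z_2 = 1.5; r_2 = 1.5; x_3 = 4.5; y_3 = 6; z_3 = 4.5; r_3 = 2; x_4 = 8; y_4 = 2.5; z_4 = 4; x_5 = 2; y_5 = 3.5; z_5 = 3; x_6 = 2; y_6 = 6; z_6 = 4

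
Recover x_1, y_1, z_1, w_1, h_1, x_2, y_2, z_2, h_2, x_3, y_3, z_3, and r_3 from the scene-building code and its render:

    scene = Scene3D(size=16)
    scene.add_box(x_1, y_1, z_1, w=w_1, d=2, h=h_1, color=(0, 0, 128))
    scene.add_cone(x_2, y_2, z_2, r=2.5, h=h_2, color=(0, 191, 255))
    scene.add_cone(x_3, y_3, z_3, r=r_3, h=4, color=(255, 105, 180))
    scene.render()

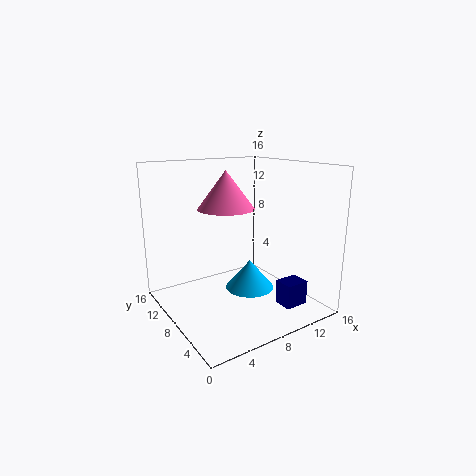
x_1 = 9.5, y_1 = 1, z_1 = 2, w_1 = 2.5, h_1 = 2.5, x_2 = 7.5, y_2 = 5, z_2 = 3.5, h_2 = 3, x_3 = 6.5, y_3 = 8, z_3 = 11.5, r_3 = 3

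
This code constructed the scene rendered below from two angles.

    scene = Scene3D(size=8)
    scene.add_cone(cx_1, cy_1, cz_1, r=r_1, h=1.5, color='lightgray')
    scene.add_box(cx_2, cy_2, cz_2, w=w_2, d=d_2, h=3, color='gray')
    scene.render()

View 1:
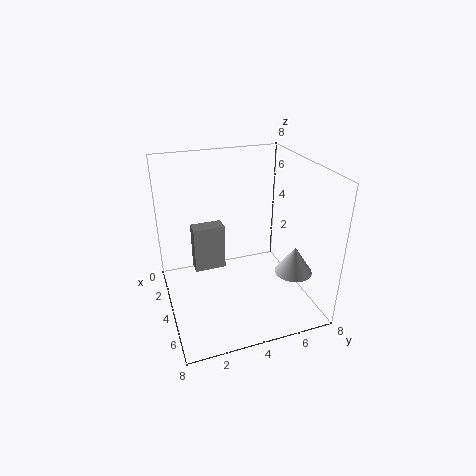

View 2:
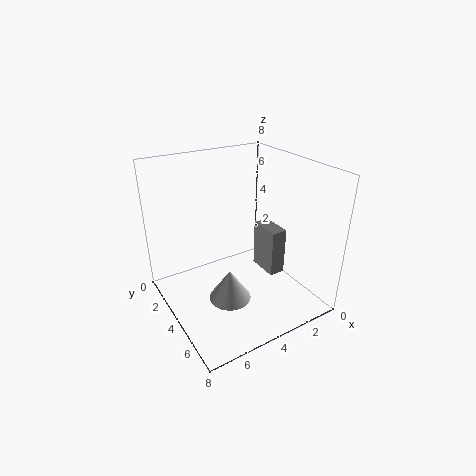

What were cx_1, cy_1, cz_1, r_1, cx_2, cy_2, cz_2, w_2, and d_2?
cx_1 = 6; cy_1 = 6.5; cz_1 = 2.5; r_1 = 1; cx_2 = 0.5; cy_2 = 2; cz_2 = 0.5; w_2 = 1; d_2 = 2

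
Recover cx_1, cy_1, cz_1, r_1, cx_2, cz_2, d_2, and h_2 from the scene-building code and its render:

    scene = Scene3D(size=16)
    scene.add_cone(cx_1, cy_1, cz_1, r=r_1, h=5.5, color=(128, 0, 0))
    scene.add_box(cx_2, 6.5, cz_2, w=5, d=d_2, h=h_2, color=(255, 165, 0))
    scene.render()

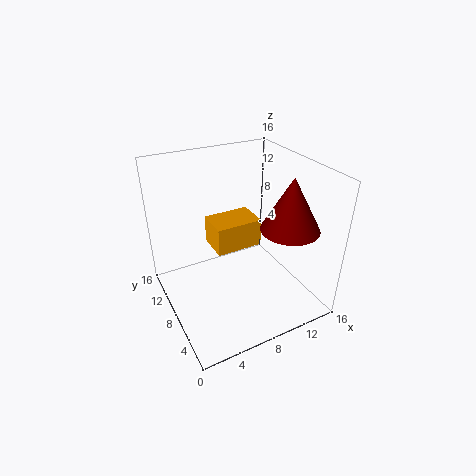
cx_1 = 11.5; cy_1 = 3.5; cz_1 = 10.5; r_1 = 3; cx_2 = 5; cz_2 = 7.5; d_2 = 3.5; h_2 = 3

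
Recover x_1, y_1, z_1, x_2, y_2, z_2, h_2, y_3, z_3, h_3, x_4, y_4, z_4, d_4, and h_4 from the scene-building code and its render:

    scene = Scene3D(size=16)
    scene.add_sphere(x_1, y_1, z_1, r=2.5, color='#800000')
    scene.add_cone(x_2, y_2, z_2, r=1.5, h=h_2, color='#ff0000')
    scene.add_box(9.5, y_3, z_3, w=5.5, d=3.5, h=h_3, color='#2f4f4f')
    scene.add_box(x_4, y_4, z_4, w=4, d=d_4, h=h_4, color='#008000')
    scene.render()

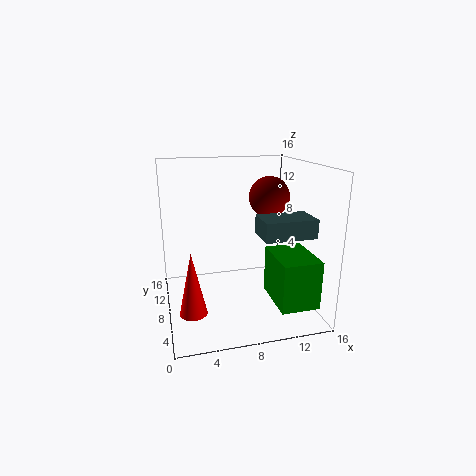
x_1 = 13, y_1 = 12, z_1 = 11.5, x_2 = 2.5, y_2 = 6, z_2 = 0.5, h_2 = 7, y_3 = 3, z_3 = 9, h_3 = 2, x_4 = 10.5, y_4 = 0.5, z_4 = 2.5, d_4 = 5.5, h_4 = 5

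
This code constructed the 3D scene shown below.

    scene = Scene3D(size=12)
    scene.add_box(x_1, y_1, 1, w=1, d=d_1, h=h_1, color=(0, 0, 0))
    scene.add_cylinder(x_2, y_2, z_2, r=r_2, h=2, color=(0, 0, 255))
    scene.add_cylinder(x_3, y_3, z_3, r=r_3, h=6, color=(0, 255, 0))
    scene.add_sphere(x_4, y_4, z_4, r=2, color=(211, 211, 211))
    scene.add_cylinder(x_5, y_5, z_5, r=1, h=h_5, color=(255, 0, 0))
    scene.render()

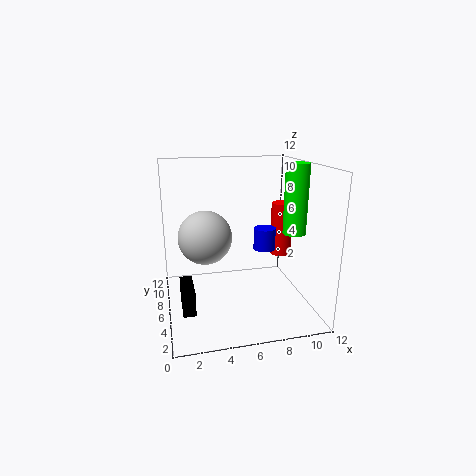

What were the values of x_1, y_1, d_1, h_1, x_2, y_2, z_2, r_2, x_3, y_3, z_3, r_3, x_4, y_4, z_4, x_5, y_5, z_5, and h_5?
x_1 = 1
y_1 = 3
d_1 = 3
h_1 = 2
x_2 = 9
y_2 = 8
z_2 = 4
r_2 = 1
x_3 = 11
y_3 = 6
z_3 = 6
r_3 = 1
x_4 = 3
y_4 = 4
z_4 = 7
x_5 = 11
y_5 = 9
z_5 = 3
h_5 = 5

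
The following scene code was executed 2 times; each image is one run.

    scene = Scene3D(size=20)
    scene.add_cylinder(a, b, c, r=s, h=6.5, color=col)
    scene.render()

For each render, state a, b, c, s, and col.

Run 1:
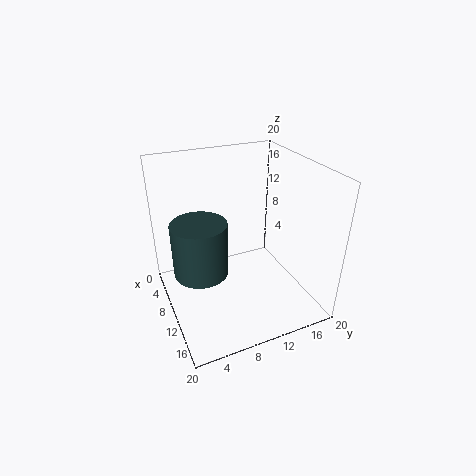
a = 14.25, b = 3.25, c = 9.25, s = 3.25, col = 'darkslategray'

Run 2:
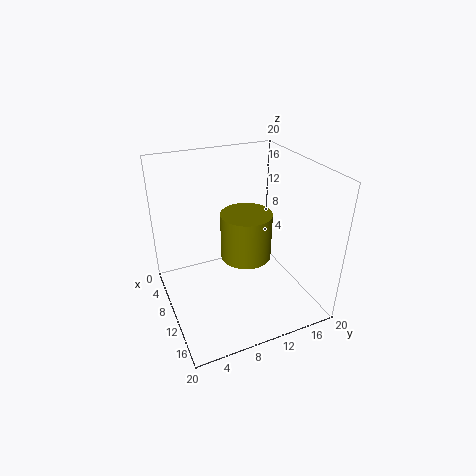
a = 10.5, b = 11, c = 7.25, s = 3.5, col = 'olive'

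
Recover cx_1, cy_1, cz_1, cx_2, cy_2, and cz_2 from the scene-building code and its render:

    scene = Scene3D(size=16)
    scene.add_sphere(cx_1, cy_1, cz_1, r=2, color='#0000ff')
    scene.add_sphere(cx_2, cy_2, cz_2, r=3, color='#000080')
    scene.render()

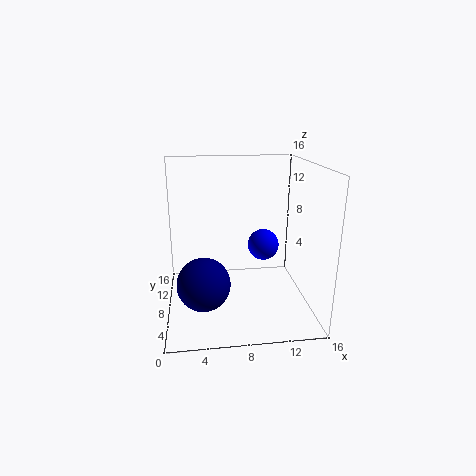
cx_1 = 12
cy_1 = 13
cz_1 = 5
cx_2 = 4
cy_2 = 7
cz_2 = 3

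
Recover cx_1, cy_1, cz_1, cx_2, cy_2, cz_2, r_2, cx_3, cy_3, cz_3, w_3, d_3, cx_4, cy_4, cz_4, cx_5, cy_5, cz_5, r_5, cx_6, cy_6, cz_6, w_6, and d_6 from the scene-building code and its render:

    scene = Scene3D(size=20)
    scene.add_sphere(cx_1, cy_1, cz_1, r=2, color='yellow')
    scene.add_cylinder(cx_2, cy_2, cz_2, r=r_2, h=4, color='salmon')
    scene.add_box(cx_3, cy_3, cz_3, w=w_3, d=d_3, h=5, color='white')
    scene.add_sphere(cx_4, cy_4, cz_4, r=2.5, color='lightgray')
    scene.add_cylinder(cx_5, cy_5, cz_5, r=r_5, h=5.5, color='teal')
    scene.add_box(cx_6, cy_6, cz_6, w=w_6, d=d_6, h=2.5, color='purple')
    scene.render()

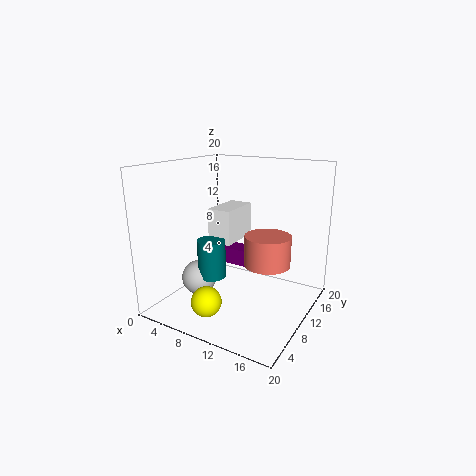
cx_1 = 9, cy_1 = 3.5, cz_1 = 3, cx_2 = 15, cy_2 = 9, cz_2 = 7.5, r_2 = 3, cx_3 = 5, cy_3 = 10, cz_3 = 8.5, w_3 = 3.5, d_3 = 6.5, cx_4 = 4.5, cy_4 = 8, cz_4 = 3.5, cx_5 = 6.5, cy_5 = 8.5, cz_5 = 4, r_5 = 2, cx_6 = 3, cy_6 = 13.5, cz_6 = 4, w_6 = 6.5, d_6 = 3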